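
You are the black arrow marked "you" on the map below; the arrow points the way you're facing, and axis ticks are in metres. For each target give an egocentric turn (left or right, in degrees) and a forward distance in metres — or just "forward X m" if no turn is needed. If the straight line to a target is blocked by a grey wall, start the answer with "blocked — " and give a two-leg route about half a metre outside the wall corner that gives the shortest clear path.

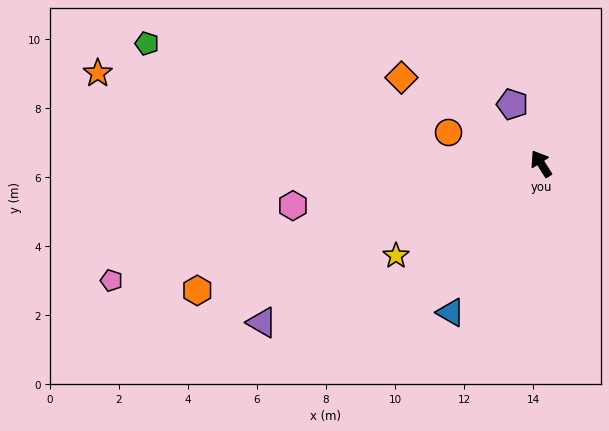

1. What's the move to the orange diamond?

turn left 26°, forward 4.8 m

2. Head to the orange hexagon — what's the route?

turn left 78°, forward 10.6 m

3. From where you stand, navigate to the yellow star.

turn left 90°, forward 5.0 m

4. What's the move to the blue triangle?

turn left 116°, forward 5.0 m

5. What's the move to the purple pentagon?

turn right 7°, forward 1.9 m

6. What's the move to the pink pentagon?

turn left 73°, forward 12.9 m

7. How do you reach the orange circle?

turn left 39°, forward 2.8 m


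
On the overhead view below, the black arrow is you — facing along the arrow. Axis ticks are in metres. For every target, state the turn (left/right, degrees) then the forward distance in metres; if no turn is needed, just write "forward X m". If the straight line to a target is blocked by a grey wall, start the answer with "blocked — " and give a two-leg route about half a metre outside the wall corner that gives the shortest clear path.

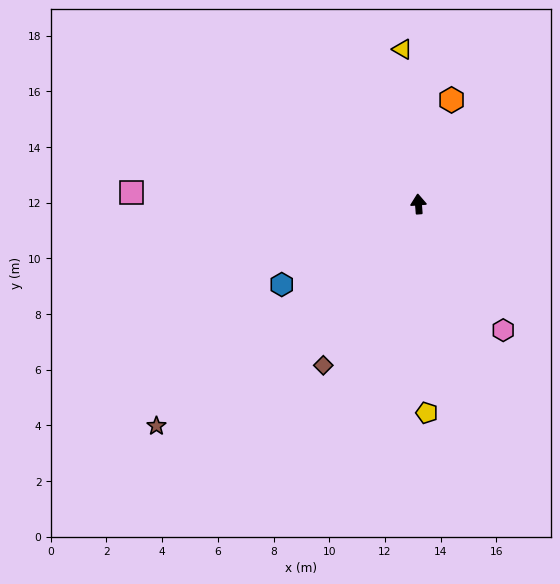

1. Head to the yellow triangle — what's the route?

forward 5.6 m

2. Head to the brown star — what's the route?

turn left 126°, forward 12.3 m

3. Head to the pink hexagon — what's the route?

turn right 151°, forward 5.5 m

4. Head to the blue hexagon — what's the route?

turn left 116°, forward 5.7 m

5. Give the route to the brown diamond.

turn left 145°, forward 6.7 m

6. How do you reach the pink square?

turn left 83°, forward 10.3 m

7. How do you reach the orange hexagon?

turn right 22°, forward 3.9 m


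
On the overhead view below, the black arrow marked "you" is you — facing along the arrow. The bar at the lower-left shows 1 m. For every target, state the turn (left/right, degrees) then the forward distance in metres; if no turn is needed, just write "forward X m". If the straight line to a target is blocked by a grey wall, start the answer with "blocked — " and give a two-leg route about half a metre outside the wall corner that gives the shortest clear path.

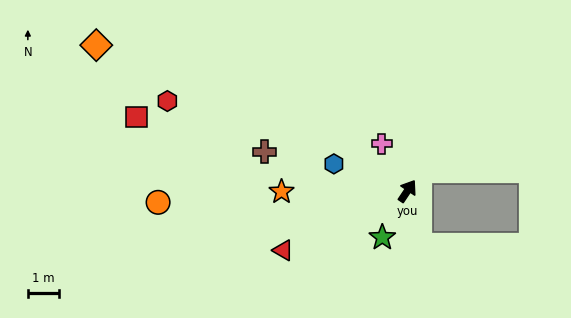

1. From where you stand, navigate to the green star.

turn right 175°, forward 1.7 m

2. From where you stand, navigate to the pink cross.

turn left 62°, forward 1.7 m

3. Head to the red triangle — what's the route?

turn left 149°, forward 4.5 m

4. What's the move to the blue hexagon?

turn left 104°, forward 2.5 m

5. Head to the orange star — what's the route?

turn left 124°, forward 4.1 m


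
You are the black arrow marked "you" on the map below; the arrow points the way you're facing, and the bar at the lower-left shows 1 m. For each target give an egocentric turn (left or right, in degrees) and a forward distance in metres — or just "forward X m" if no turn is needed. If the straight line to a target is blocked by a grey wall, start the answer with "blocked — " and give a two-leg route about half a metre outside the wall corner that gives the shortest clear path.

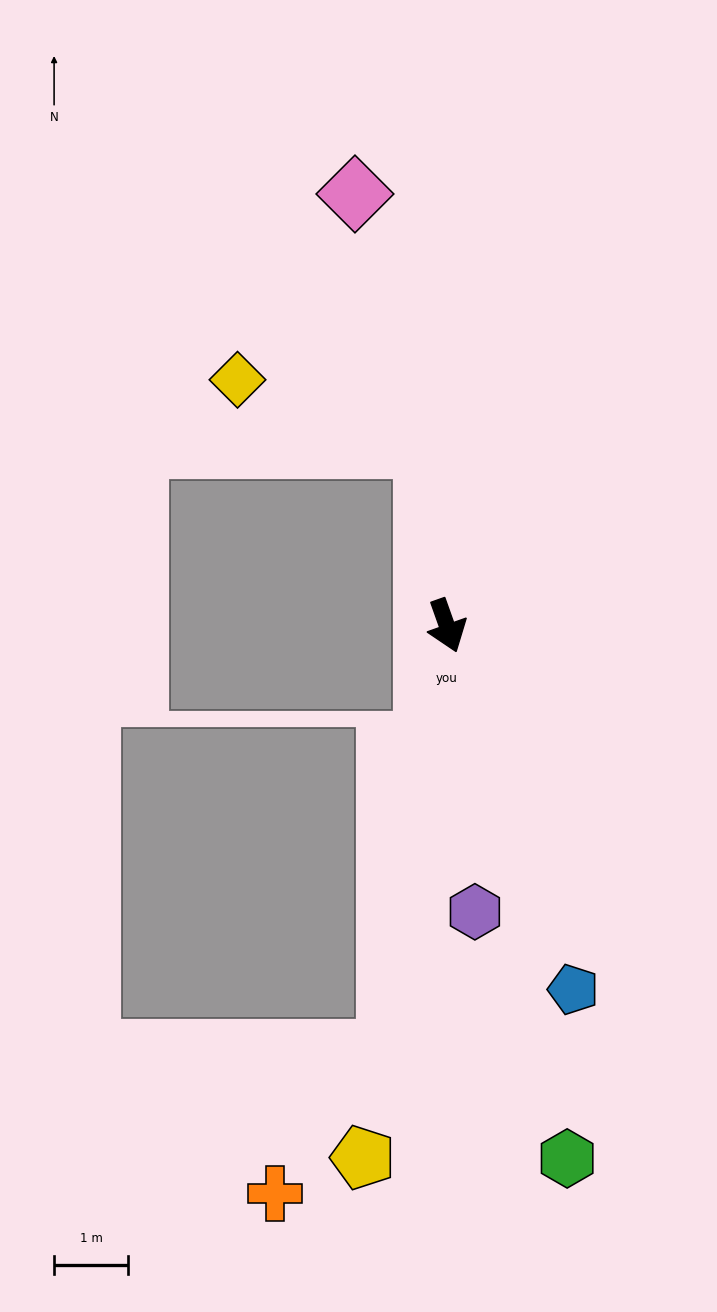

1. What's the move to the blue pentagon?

forward 5.2 m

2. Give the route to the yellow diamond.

blocked — turn left 167°, forward 2.4 m, then turn left 64°, forward 2.7 m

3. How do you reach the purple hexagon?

turn right 14°, forward 3.9 m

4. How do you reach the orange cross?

blocked — turn right 27°, forward 5.8 m, then turn right 31°, forward 2.4 m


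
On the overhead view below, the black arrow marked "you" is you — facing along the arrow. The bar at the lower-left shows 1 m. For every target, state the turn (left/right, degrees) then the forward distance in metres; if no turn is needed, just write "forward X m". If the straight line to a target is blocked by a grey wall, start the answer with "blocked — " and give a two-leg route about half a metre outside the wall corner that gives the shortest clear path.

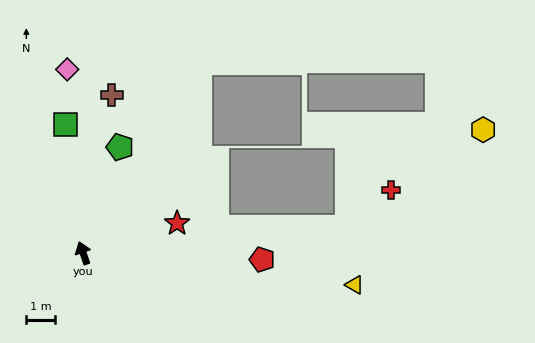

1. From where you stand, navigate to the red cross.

blocked — turn right 104°, forward 9.2 m, then turn left 35°, forward 2.0 m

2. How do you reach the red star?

turn right 92°, forward 3.4 m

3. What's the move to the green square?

turn right 11°, forward 4.5 m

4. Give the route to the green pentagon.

turn right 38°, forward 3.9 m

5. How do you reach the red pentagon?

turn right 111°, forward 6.2 m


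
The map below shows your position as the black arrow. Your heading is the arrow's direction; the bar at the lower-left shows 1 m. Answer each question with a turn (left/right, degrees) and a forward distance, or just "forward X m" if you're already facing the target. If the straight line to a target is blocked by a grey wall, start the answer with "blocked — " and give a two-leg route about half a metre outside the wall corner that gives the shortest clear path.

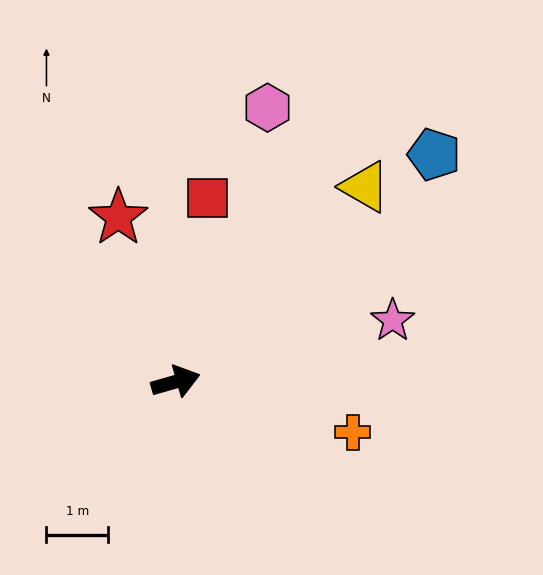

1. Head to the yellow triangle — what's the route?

turn left 30°, forward 4.4 m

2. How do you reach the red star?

turn left 93°, forward 2.8 m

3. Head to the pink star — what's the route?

forward 3.7 m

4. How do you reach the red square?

turn left 64°, forward 3.0 m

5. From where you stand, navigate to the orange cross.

turn right 32°, forward 3.0 m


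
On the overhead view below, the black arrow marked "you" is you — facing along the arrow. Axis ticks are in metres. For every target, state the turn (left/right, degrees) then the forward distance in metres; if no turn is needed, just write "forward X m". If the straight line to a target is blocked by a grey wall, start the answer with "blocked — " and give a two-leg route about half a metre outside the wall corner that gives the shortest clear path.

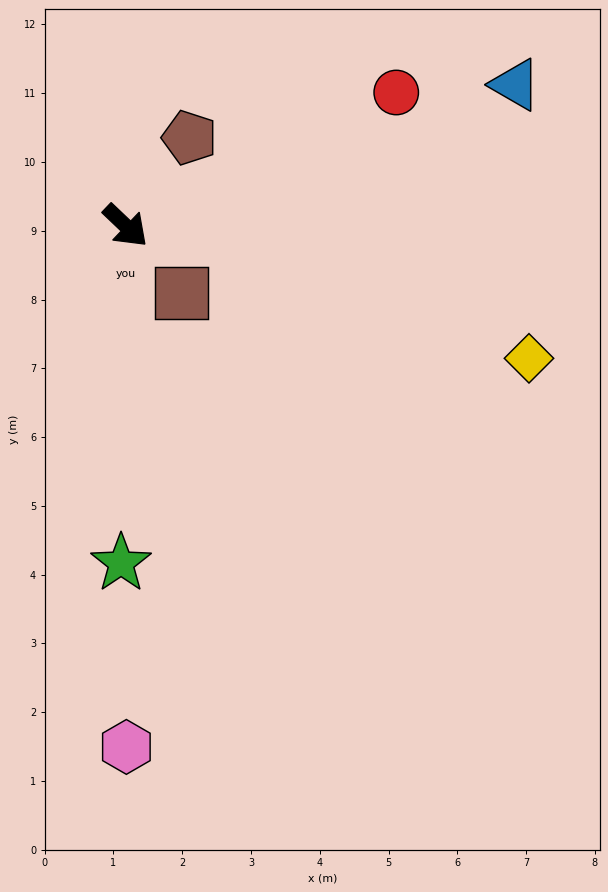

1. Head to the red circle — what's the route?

turn left 70°, forward 4.4 m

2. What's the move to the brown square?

turn right 7°, forward 1.3 m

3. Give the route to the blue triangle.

turn left 63°, forward 6.0 m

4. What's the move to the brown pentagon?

turn left 98°, forward 1.6 m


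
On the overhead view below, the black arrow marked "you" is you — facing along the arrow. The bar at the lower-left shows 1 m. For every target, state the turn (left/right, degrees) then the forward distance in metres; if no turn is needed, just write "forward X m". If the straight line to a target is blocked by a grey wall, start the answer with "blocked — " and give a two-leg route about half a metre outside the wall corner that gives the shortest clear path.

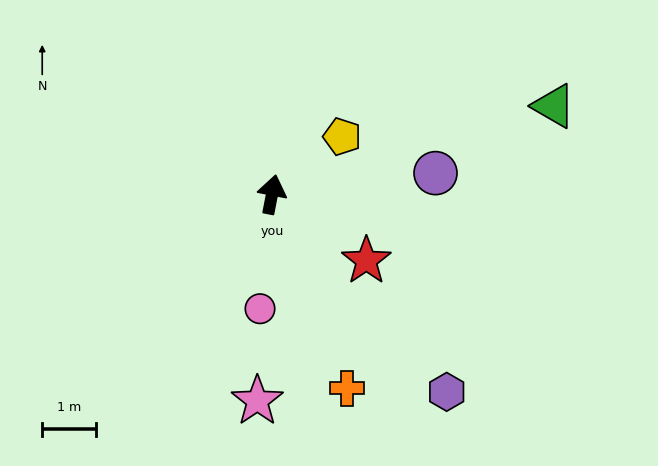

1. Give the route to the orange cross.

turn right 148°, forward 3.9 m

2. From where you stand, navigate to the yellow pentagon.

turn right 40°, forward 1.7 m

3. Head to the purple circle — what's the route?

turn right 72°, forward 3.1 m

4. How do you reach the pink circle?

turn right 175°, forward 2.1 m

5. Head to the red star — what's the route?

turn right 114°, forward 2.2 m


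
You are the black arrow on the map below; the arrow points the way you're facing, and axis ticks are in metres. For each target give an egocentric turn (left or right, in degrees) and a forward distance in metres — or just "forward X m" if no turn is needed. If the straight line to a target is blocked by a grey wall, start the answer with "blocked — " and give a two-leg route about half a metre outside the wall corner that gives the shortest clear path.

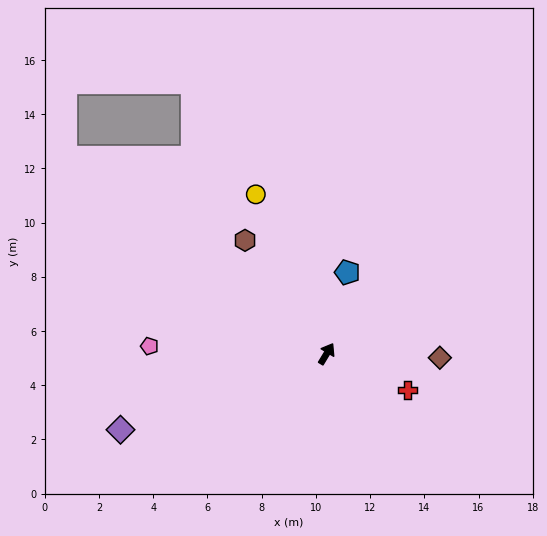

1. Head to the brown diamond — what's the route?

turn right 61°, forward 4.2 m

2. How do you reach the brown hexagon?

turn left 67°, forward 5.2 m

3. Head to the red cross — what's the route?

turn right 83°, forward 3.3 m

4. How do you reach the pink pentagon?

turn left 119°, forward 6.5 m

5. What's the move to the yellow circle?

turn left 55°, forward 6.4 m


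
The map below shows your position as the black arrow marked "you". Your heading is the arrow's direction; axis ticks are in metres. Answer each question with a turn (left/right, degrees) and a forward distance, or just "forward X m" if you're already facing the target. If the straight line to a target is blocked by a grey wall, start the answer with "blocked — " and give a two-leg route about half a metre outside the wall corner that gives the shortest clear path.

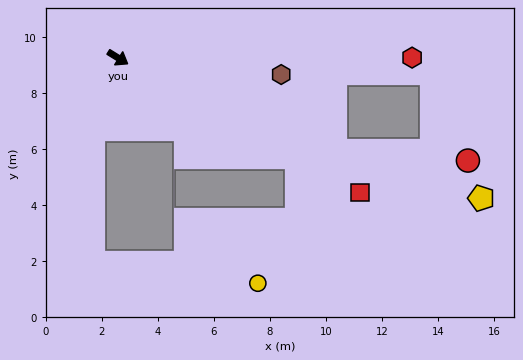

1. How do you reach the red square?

turn left 3°, forward 9.9 m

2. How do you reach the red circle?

blocked — turn left 9°, forward 8.4 m, then turn left 18°, forward 4.7 m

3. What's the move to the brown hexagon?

turn left 26°, forward 5.9 m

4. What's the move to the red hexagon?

turn left 32°, forward 10.5 m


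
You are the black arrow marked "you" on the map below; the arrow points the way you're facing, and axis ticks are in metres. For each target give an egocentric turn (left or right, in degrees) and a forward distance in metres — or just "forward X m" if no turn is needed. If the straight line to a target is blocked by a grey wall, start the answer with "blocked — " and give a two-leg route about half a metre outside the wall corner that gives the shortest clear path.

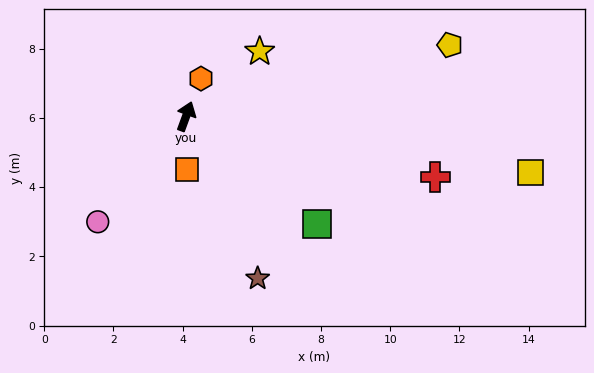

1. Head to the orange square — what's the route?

turn right 159°, forward 1.5 m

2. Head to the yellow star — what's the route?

turn right 29°, forward 2.8 m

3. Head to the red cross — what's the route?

turn right 84°, forward 7.4 m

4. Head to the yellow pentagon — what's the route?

turn right 55°, forward 7.9 m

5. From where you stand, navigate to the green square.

turn right 109°, forward 4.9 m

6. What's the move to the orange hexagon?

forward 1.2 m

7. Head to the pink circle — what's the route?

turn left 160°, forward 4.0 m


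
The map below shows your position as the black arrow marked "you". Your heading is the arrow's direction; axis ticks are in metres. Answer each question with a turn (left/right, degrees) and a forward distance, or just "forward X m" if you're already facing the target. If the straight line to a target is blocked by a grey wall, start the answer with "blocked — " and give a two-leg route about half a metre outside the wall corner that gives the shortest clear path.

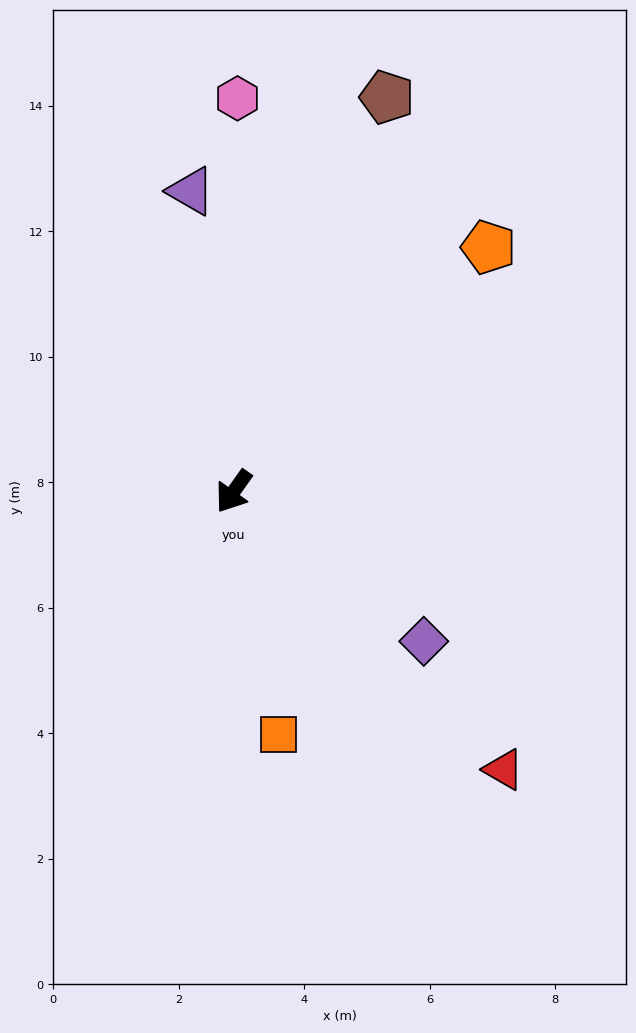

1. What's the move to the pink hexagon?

turn right 145°, forward 6.3 m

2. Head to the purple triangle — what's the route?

turn right 137°, forward 4.8 m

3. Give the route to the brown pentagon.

turn right 166°, forward 6.7 m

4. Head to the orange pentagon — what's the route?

turn left 169°, forward 5.6 m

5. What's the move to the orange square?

turn left 46°, forward 3.9 m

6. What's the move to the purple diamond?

turn left 87°, forward 3.9 m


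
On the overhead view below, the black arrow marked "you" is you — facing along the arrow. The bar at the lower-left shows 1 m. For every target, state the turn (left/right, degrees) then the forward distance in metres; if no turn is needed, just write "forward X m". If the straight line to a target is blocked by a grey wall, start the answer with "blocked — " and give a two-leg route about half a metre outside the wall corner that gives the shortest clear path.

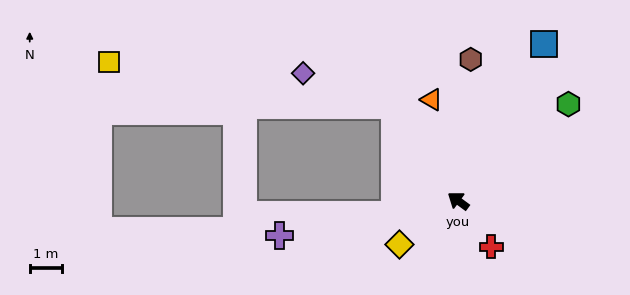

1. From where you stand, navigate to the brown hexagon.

turn right 59°, forward 4.4 m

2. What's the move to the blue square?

turn right 82°, forward 5.6 m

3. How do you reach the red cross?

turn left 162°, forward 1.8 m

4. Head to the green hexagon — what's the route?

turn right 102°, forward 4.6 m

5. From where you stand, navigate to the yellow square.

blocked — turn right 20°, forward 3.6 m, then turn left 48°, forward 9.0 m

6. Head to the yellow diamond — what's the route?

turn left 73°, forward 2.3 m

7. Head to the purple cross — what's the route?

turn left 47°, forward 5.7 m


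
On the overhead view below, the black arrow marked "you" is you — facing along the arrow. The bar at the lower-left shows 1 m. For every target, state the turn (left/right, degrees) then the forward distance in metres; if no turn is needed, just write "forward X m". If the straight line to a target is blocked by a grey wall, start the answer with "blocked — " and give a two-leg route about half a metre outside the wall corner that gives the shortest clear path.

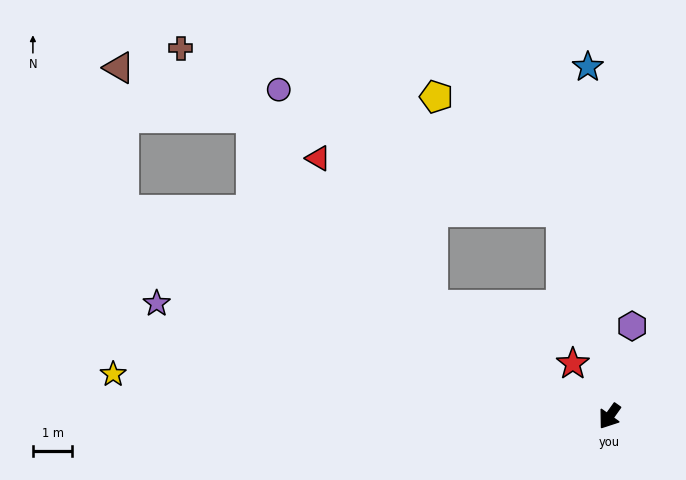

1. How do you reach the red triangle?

blocked — turn right 86°, forward 5.3 m, then turn right 21°, forward 4.7 m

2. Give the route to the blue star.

turn right 141°, forward 8.9 m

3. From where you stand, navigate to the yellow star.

turn right 59°, forward 12.6 m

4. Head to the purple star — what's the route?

turn right 68°, forward 11.8 m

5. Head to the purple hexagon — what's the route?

turn right 159°, forward 2.4 m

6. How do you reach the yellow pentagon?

blocked — turn right 132°, forward 5.4 m, then turn left 36°, forward 4.3 m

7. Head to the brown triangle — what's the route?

blocked — turn right 77°, forward 13.4 m, then turn right 66°, forward 3.6 m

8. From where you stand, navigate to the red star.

turn right 110°, forward 1.6 m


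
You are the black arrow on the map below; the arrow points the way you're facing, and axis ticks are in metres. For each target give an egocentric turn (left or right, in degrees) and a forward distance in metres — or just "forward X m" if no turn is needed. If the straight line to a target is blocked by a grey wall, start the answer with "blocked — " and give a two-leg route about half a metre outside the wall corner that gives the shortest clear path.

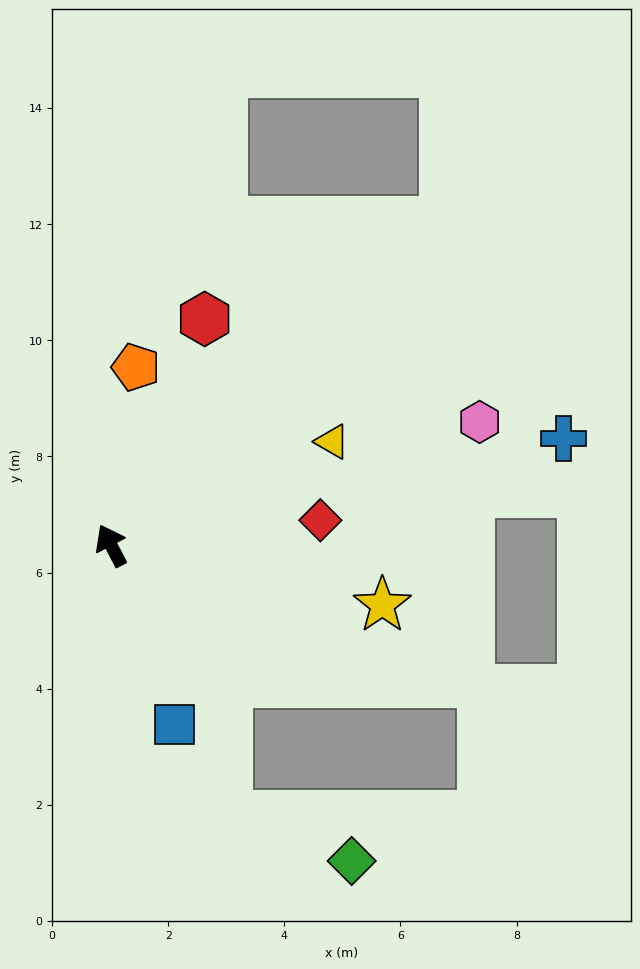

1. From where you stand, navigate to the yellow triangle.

turn right 92°, forward 4.2 m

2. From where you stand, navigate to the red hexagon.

turn right 50°, forward 4.2 m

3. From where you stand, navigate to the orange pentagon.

turn right 35°, forward 3.1 m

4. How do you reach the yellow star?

turn right 130°, forward 4.8 m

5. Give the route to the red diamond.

turn right 111°, forward 3.6 m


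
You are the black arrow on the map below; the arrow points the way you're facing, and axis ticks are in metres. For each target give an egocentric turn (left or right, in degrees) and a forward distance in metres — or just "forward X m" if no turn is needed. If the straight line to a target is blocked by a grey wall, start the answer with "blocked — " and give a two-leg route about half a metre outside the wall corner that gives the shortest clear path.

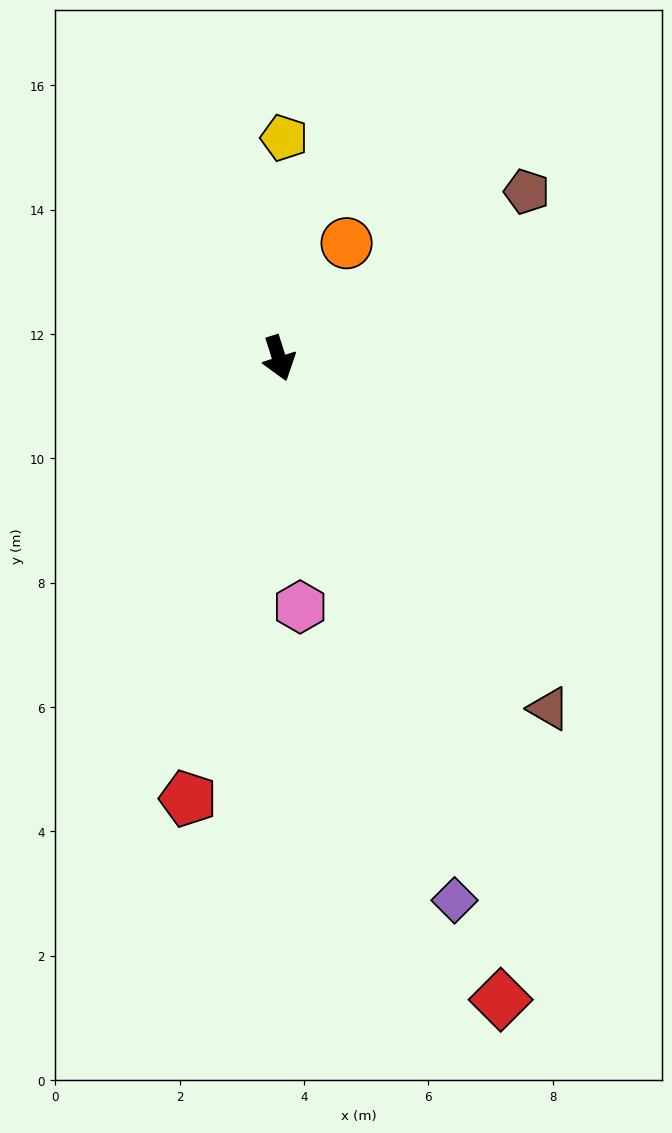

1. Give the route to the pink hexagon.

turn right 13°, forward 4.0 m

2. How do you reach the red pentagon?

turn right 29°, forward 7.2 m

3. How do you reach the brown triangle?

turn left 20°, forward 7.1 m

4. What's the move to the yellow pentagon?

turn left 161°, forward 3.5 m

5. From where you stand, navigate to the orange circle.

turn left 132°, forward 2.1 m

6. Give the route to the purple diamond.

forward 9.2 m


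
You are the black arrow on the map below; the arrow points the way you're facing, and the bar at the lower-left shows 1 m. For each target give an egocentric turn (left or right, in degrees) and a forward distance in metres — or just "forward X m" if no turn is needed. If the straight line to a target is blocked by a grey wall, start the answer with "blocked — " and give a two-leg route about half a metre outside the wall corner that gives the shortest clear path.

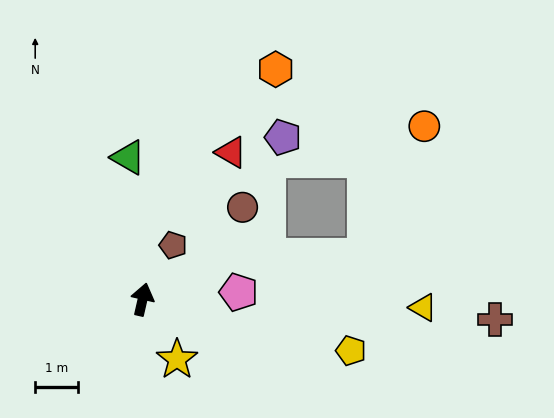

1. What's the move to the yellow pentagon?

turn right 91°, forward 5.0 m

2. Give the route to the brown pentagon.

turn right 16°, forward 1.5 m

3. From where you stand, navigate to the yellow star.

turn right 137°, forward 1.6 m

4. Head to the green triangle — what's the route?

turn left 19°, forward 3.3 m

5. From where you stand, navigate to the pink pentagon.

turn right 73°, forward 2.3 m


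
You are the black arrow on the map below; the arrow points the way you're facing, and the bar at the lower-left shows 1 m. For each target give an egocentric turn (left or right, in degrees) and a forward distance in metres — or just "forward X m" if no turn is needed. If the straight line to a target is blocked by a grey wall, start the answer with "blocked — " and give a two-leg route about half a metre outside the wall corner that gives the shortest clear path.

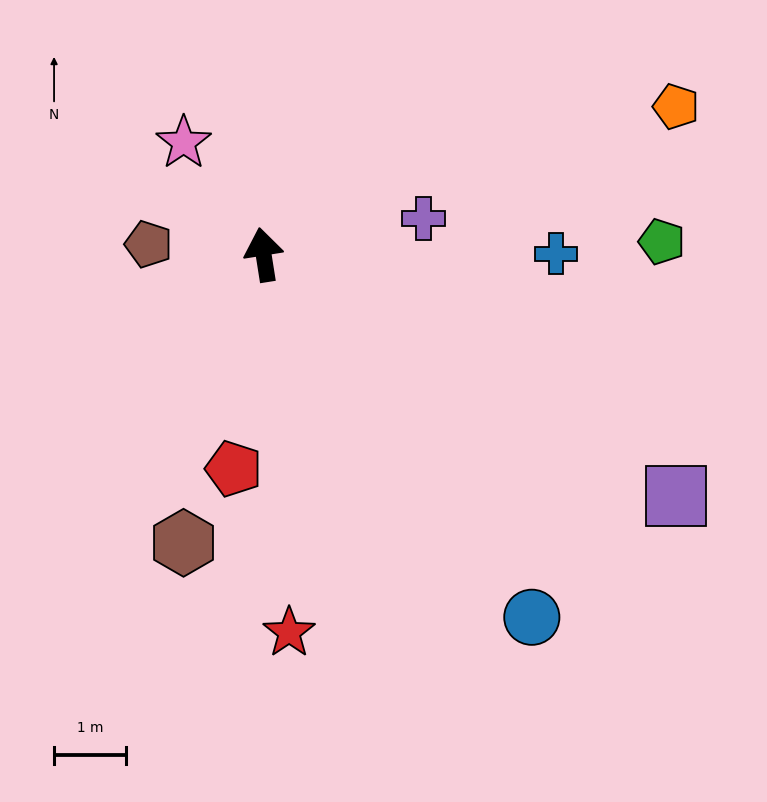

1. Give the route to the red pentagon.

turn left 163°, forward 3.0 m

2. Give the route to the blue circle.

turn right 152°, forward 6.3 m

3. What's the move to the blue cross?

turn right 99°, forward 4.1 m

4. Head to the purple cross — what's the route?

turn right 86°, forward 2.3 m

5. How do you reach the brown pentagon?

turn left 76°, forward 1.6 m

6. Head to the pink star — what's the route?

turn left 27°, forward 1.9 m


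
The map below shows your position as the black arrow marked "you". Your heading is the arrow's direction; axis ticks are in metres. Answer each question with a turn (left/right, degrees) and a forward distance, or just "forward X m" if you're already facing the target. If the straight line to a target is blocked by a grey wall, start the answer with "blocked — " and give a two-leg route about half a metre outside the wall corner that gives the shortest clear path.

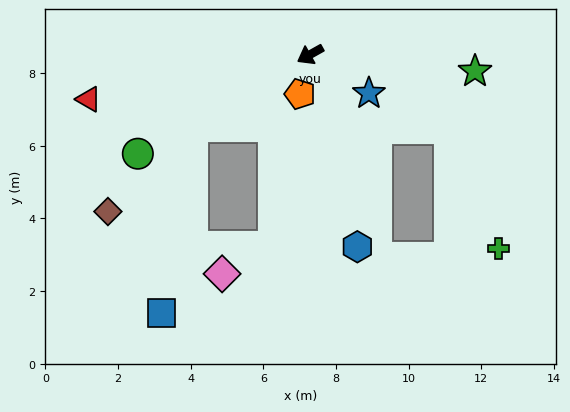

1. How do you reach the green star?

turn left 145°, forward 4.6 m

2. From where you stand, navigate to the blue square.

blocked — turn left 2°, forward 3.8 m, then turn left 49°, forward 5.2 m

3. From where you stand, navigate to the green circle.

forward 5.5 m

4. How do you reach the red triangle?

turn right 18°, forward 6.2 m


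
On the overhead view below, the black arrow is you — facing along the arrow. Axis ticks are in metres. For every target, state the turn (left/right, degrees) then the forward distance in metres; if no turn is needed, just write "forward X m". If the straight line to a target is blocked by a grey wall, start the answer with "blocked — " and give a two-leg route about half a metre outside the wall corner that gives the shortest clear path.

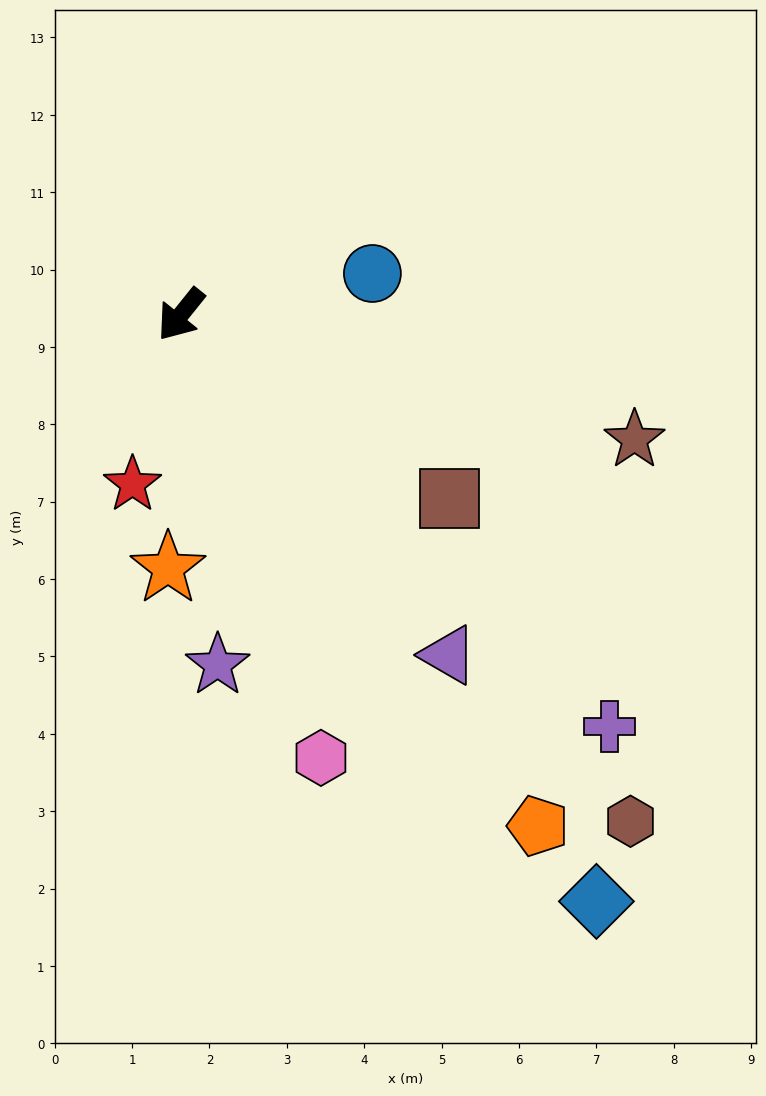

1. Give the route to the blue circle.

turn left 141°, forward 2.5 m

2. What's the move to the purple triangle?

turn left 77°, forward 5.6 m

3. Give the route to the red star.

turn left 23°, forward 2.3 m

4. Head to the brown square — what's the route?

turn left 94°, forward 4.2 m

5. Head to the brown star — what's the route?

turn left 113°, forward 6.1 m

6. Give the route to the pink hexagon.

turn left 56°, forward 6.0 m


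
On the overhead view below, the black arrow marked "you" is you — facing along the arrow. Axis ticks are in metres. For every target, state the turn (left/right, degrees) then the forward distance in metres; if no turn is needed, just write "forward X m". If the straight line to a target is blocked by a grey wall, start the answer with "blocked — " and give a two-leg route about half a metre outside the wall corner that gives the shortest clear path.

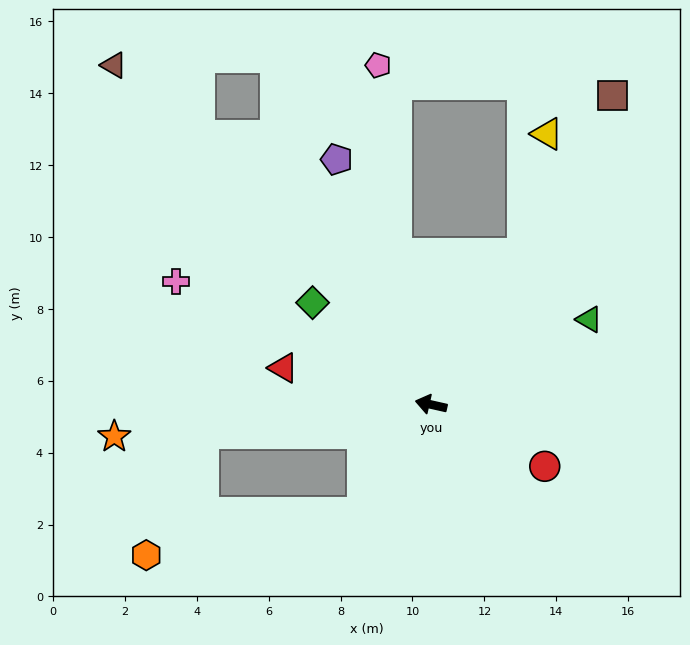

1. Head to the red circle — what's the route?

turn left 164°, forward 3.6 m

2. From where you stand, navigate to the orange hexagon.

blocked — turn left 70°, forward 3.5 m, then turn right 46°, forward 6.1 m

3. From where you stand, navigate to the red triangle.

forward 4.2 m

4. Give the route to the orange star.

turn left 18°, forward 8.9 m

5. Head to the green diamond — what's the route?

turn right 28°, forward 4.3 m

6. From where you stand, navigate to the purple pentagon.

turn right 56°, forward 7.3 m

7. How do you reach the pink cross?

turn right 13°, forward 7.9 m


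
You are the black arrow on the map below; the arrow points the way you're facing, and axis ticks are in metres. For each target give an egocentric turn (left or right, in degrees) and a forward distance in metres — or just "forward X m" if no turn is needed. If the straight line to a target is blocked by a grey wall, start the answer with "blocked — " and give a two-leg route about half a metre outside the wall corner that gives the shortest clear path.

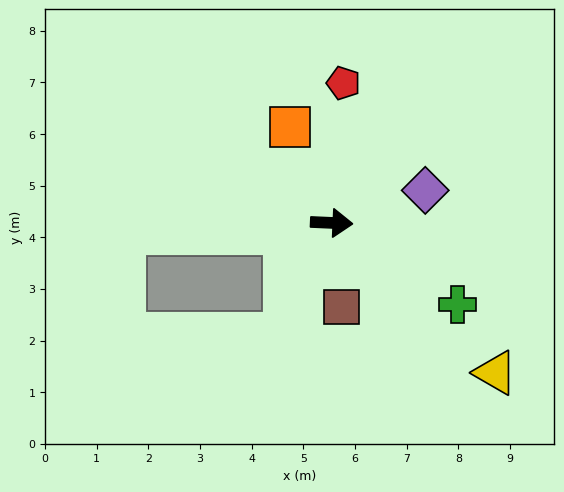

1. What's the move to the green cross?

turn right 30°, forward 2.9 m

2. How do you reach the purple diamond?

turn left 22°, forward 1.9 m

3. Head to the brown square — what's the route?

turn right 81°, forward 1.6 m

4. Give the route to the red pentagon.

turn left 88°, forward 2.7 m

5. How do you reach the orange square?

turn left 116°, forward 2.0 m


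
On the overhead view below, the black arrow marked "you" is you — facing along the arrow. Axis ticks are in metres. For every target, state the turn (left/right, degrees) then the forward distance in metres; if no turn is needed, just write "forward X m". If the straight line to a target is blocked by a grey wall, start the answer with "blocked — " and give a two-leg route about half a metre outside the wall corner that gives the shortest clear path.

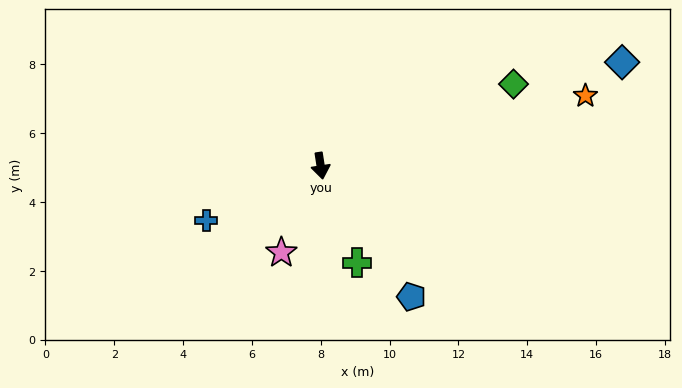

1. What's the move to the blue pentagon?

turn left 26°, forward 4.6 m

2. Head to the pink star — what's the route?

turn right 33°, forward 2.8 m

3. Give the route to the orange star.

turn left 96°, forward 8.0 m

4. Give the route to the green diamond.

turn left 104°, forward 6.1 m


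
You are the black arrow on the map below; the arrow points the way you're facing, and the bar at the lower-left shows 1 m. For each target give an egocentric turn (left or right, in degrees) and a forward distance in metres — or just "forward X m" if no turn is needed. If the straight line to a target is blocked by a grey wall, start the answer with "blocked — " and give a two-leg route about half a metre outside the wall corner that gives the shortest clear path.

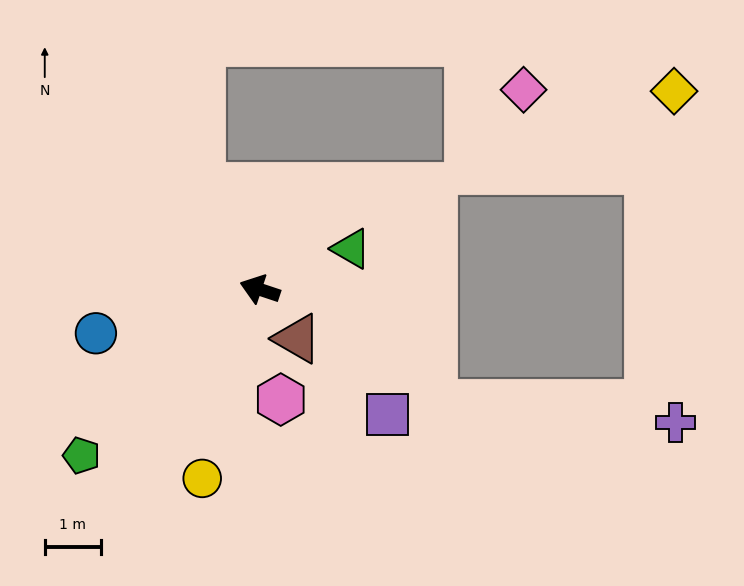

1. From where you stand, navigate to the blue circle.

turn left 33°, forward 3.0 m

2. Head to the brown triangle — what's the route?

turn left 146°, forward 1.1 m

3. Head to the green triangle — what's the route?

turn right 138°, forward 1.8 m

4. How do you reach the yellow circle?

turn left 91°, forward 3.5 m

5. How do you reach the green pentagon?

turn left 61°, forward 4.4 m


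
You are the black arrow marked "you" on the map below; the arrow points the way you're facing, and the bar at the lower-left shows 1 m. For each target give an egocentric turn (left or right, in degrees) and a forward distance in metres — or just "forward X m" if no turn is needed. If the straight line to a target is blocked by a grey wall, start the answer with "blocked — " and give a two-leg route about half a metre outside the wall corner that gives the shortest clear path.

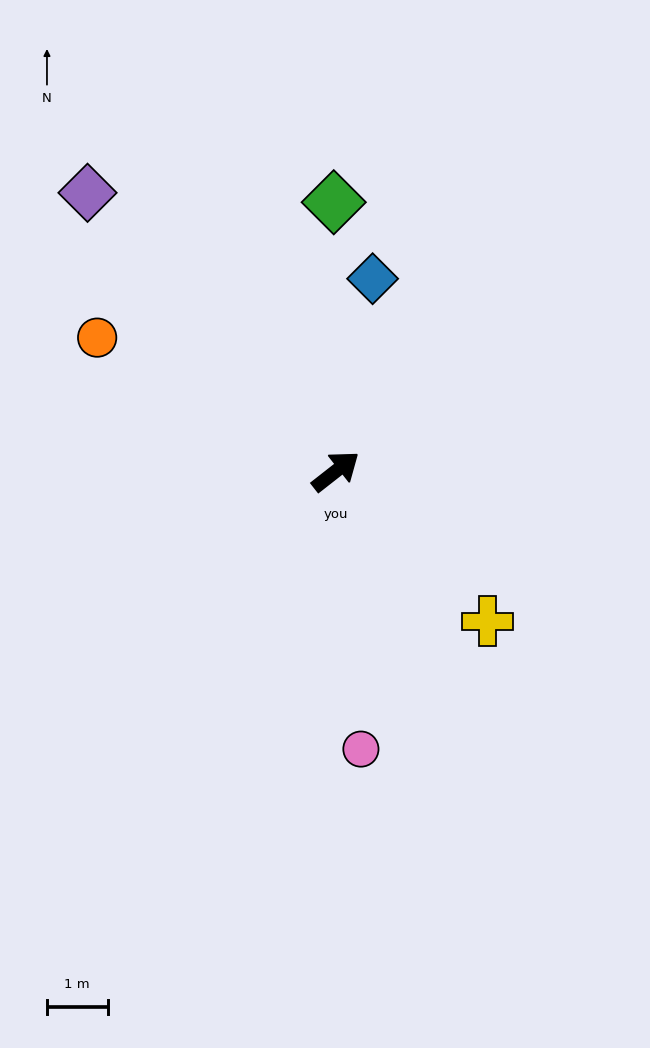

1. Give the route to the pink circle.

turn right 123°, forward 4.6 m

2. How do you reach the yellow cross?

turn right 83°, forward 3.5 m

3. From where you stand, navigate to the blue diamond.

turn left 41°, forward 3.2 m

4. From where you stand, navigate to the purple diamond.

turn left 94°, forward 6.2 m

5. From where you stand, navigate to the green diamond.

turn left 52°, forward 4.4 m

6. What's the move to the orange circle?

turn left 113°, forward 4.5 m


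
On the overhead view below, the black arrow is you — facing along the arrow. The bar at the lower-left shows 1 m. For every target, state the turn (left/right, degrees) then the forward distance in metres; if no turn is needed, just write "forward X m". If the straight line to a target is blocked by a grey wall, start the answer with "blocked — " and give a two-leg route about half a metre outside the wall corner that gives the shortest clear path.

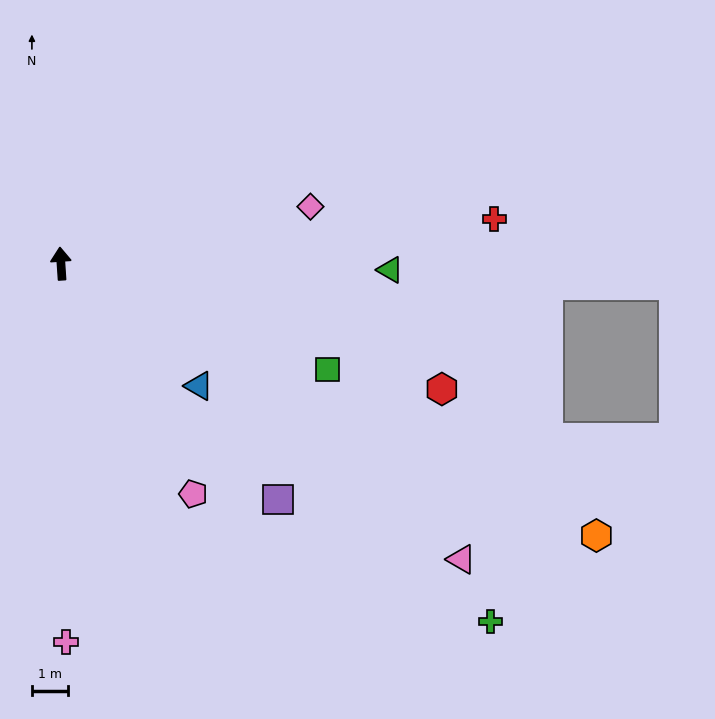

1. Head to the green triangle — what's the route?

turn right 95°, forward 9.0 m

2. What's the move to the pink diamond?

turn right 81°, forward 7.0 m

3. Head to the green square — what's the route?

turn right 116°, forward 7.8 m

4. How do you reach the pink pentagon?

turn right 154°, forward 7.3 m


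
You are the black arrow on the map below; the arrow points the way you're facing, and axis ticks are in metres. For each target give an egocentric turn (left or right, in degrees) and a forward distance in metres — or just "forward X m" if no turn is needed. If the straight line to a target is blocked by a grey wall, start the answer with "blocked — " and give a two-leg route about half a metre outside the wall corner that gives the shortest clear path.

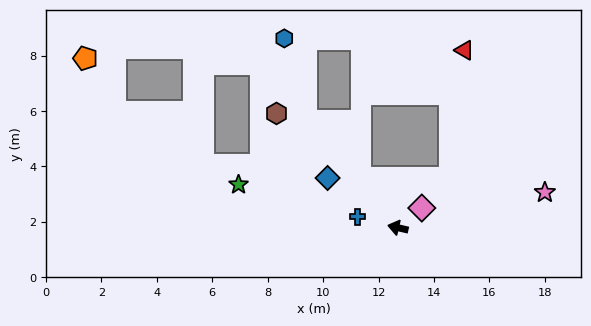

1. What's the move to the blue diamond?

turn right 22°, forward 3.1 m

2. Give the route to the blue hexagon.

blocked — turn right 36°, forward 5.1 m, then turn right 27°, forward 3.1 m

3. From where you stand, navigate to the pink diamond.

turn right 127°, forward 1.1 m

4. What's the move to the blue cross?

turn right 2°, forward 1.5 m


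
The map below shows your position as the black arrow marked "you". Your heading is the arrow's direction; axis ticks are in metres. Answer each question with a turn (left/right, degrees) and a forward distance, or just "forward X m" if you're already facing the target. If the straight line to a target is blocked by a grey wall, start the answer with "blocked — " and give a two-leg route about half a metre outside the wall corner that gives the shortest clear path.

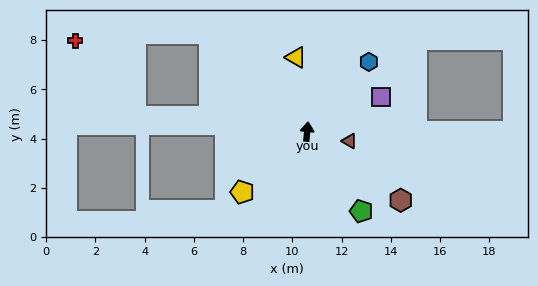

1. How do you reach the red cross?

blocked — turn left 90°, forward 7.0 m, then turn right 46°, forward 3.9 m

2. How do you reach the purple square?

turn right 60°, forward 3.3 m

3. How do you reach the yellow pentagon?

turn left 138°, forward 3.6 m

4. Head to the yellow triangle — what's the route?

turn left 14°, forward 3.0 m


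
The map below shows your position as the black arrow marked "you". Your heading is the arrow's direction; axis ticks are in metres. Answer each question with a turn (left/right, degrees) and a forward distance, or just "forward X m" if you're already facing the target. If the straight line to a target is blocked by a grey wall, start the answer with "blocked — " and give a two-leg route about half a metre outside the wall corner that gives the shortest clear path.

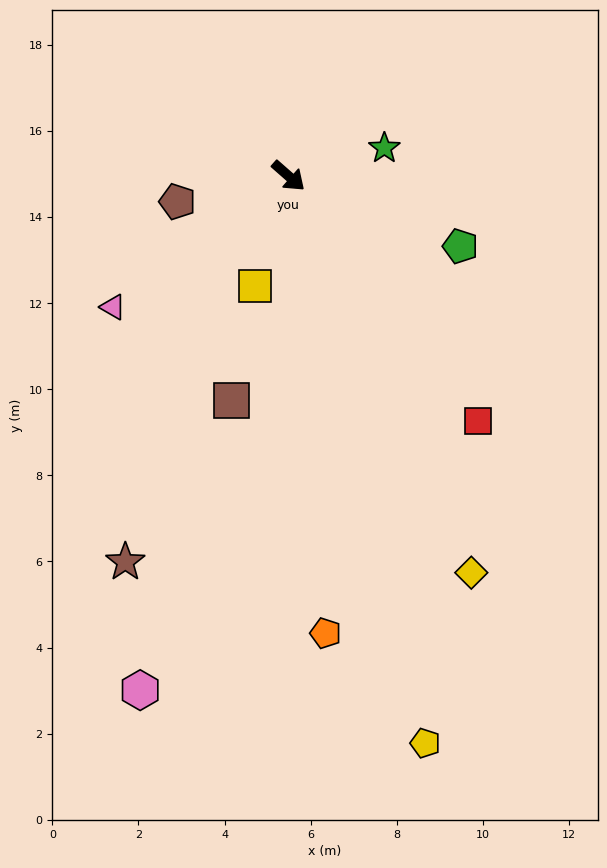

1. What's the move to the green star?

turn left 58°, forward 2.3 m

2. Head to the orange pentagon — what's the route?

turn right 44°, forward 10.7 m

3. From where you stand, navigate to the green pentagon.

turn left 19°, forward 4.3 m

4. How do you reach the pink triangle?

turn right 102°, forward 5.1 m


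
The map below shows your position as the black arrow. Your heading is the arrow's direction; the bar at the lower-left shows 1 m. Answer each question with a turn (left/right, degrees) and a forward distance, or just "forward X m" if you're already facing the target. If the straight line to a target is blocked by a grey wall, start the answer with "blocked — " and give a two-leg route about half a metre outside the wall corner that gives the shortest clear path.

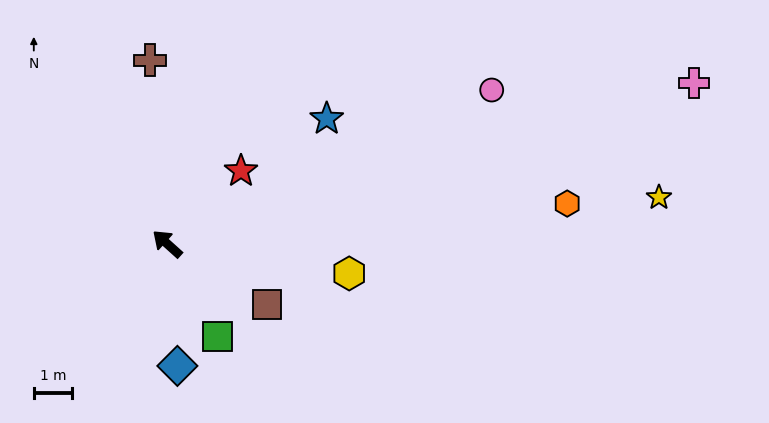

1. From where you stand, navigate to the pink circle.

turn right 113°, forward 9.5 m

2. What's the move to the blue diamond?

turn left 137°, forward 3.2 m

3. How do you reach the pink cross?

turn right 121°, forward 14.5 m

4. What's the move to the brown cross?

turn right 43°, forward 4.9 m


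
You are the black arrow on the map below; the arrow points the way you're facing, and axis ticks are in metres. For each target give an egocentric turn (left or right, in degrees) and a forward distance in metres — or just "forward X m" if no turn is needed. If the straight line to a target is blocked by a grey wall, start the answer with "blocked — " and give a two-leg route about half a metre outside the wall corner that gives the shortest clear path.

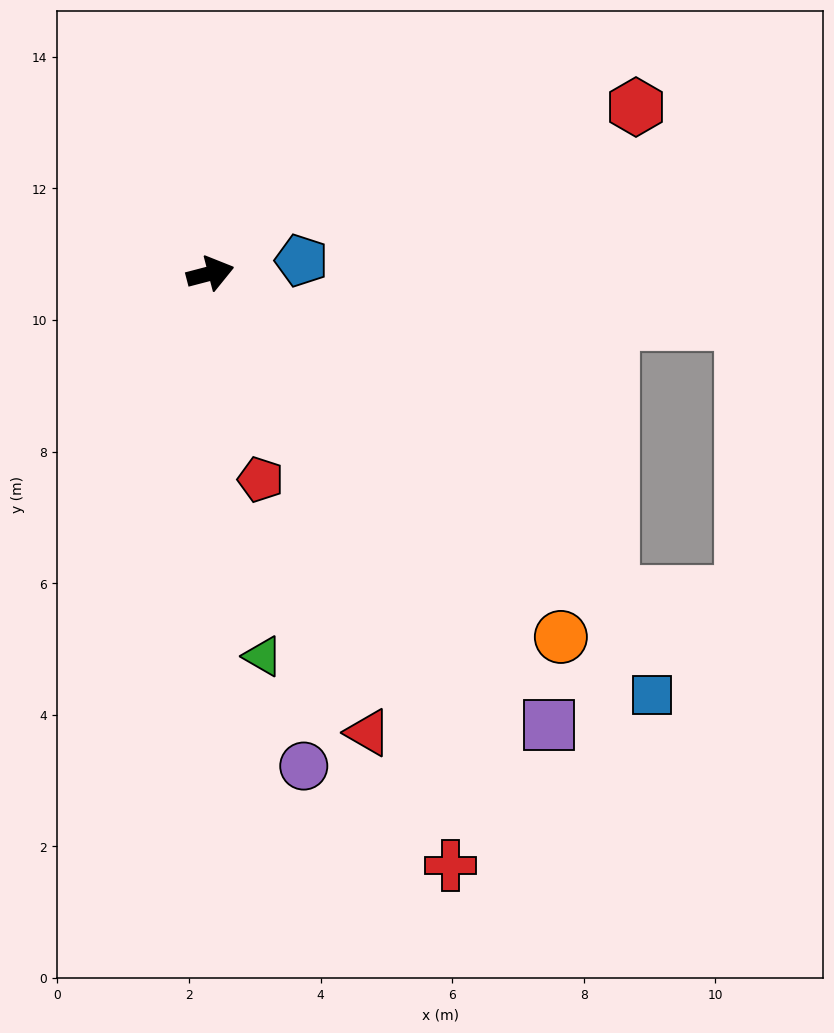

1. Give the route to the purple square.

turn right 68°, forward 8.6 m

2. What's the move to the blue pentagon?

turn right 7°, forward 1.4 m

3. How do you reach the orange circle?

turn right 61°, forward 7.7 m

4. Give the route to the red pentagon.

turn right 91°, forward 3.2 m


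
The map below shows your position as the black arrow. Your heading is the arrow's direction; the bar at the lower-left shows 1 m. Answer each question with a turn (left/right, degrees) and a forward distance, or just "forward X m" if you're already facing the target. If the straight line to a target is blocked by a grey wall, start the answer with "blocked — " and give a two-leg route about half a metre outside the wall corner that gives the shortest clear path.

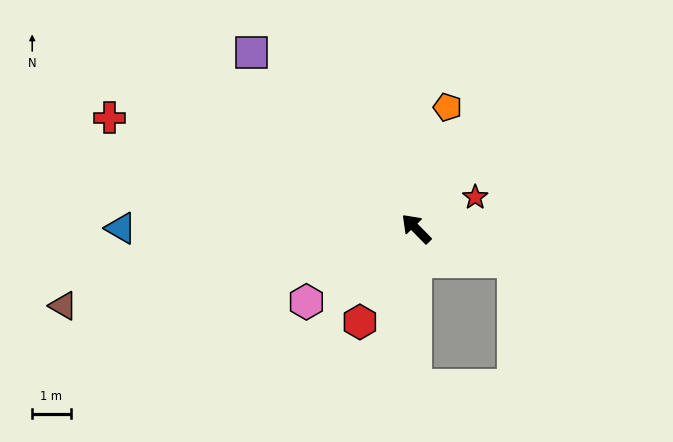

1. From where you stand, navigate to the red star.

turn right 106°, forward 1.7 m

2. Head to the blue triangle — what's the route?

turn left 45°, forward 7.7 m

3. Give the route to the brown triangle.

turn left 58°, forward 9.4 m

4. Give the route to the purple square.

forward 6.3 m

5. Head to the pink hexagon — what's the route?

turn left 79°, forward 3.4 m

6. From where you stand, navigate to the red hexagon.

turn left 104°, forward 2.8 m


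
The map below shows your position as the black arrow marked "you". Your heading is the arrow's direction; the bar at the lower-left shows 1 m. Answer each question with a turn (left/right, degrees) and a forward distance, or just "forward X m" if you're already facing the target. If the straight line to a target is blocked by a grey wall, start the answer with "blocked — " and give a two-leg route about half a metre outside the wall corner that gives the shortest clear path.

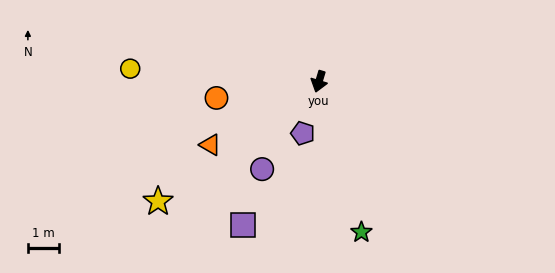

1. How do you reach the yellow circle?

turn right 77°, forward 6.1 m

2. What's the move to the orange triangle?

turn right 43°, forward 4.1 m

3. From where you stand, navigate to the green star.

turn left 33°, forward 5.1 m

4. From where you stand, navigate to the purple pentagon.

forward 1.8 m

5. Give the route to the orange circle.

turn right 64°, forward 3.4 m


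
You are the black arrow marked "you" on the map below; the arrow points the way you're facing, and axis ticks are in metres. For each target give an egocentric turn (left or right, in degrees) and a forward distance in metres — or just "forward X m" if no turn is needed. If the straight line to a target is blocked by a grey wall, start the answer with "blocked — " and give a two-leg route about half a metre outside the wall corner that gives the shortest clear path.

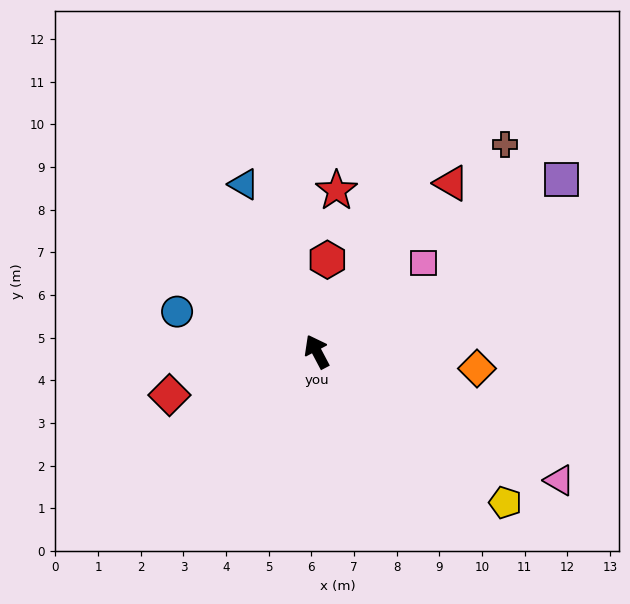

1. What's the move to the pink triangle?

turn right 146°, forward 6.4 m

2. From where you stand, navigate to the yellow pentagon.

turn right 157°, forward 5.7 m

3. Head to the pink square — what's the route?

turn right 78°, forward 3.3 m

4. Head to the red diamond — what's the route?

turn left 79°, forward 3.6 m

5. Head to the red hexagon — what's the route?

turn right 34°, forward 2.2 m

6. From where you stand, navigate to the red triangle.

turn right 66°, forward 5.1 m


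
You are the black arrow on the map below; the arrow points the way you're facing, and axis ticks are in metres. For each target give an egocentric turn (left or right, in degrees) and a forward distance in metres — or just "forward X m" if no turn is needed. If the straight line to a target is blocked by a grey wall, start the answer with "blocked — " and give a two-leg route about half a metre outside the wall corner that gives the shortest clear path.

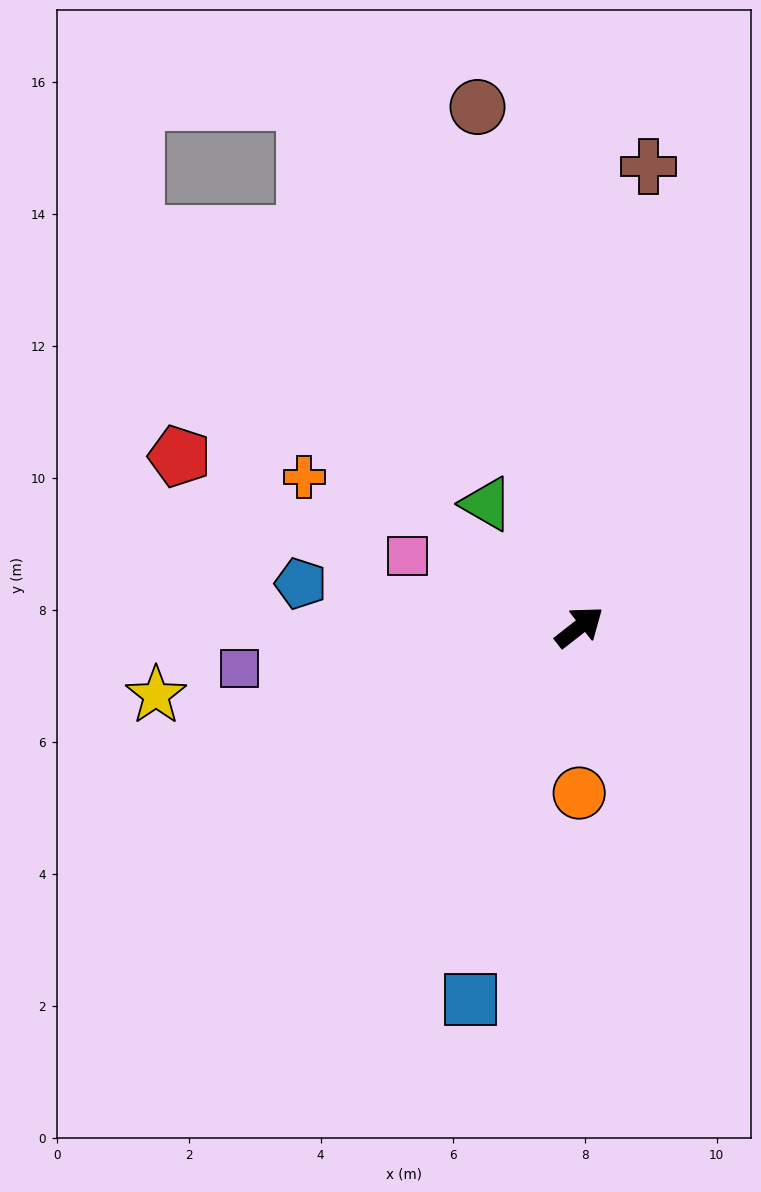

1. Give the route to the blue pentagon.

turn left 133°, forward 4.3 m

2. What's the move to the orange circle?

turn right 128°, forward 2.5 m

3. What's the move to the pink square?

turn left 120°, forward 2.8 m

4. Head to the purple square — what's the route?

turn left 149°, forward 5.2 m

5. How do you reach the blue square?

turn right 144°, forward 5.9 m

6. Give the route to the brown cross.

turn left 43°, forward 7.0 m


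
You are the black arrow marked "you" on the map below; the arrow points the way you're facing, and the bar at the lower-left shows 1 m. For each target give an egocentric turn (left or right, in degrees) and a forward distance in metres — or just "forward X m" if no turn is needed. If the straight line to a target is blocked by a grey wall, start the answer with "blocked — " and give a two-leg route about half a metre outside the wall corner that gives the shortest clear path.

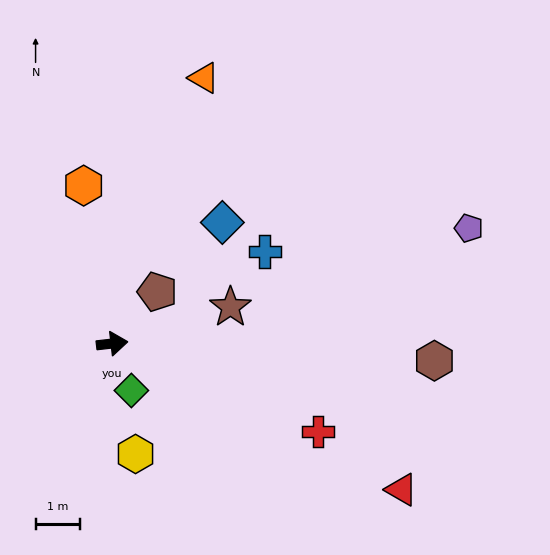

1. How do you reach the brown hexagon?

turn right 10°, forward 7.3 m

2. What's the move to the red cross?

turn right 30°, forward 5.0 m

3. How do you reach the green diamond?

turn right 74°, forward 1.1 m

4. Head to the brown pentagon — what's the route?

turn left 42°, forward 1.5 m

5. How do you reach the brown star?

turn left 11°, forward 2.8 m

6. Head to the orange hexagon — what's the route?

turn left 94°, forward 3.6 m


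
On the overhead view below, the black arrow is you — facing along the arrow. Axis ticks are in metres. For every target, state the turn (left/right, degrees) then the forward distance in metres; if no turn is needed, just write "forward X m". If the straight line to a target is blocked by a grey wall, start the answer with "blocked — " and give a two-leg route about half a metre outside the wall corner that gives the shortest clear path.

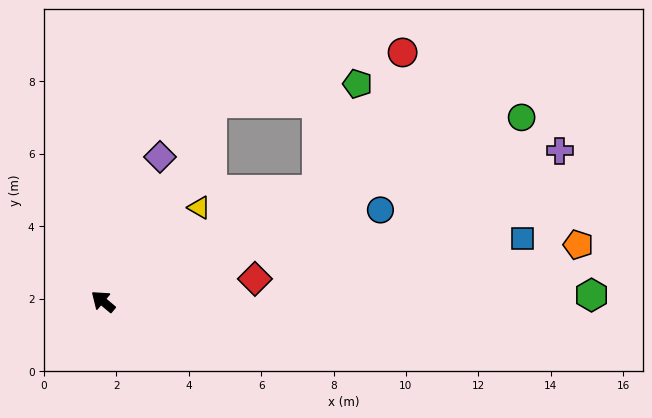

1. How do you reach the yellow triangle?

turn right 96°, forward 3.7 m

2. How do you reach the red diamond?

turn right 132°, forward 4.2 m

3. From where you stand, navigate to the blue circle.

turn right 122°, forward 8.1 m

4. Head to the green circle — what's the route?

turn right 116°, forward 12.6 m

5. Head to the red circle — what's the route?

blocked — turn right 113°, forward 6.7 m, then turn left 31°, forward 4.5 m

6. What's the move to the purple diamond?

turn right 72°, forward 4.3 m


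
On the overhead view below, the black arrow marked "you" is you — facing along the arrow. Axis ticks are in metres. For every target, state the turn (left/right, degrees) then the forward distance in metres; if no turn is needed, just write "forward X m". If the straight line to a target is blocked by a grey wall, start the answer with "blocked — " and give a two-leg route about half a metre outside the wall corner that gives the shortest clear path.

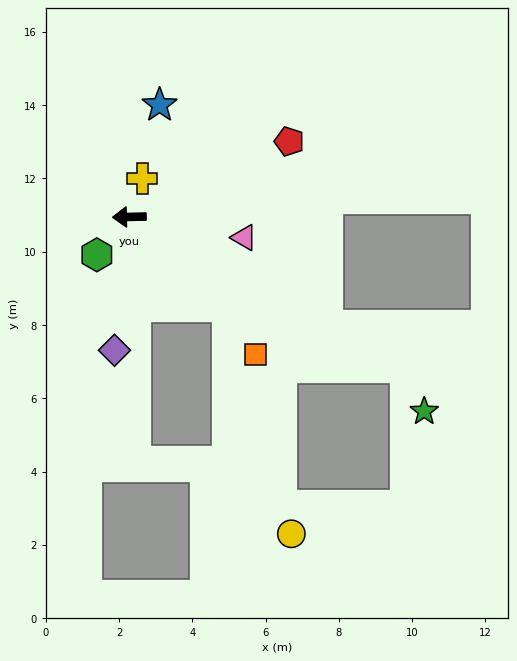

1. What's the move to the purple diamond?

turn left 82°, forward 3.7 m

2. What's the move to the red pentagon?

turn right 156°, forward 4.8 m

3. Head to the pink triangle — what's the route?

turn left 168°, forward 3.2 m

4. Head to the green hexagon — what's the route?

turn left 48°, forward 1.4 m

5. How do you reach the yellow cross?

turn right 110°, forward 1.1 m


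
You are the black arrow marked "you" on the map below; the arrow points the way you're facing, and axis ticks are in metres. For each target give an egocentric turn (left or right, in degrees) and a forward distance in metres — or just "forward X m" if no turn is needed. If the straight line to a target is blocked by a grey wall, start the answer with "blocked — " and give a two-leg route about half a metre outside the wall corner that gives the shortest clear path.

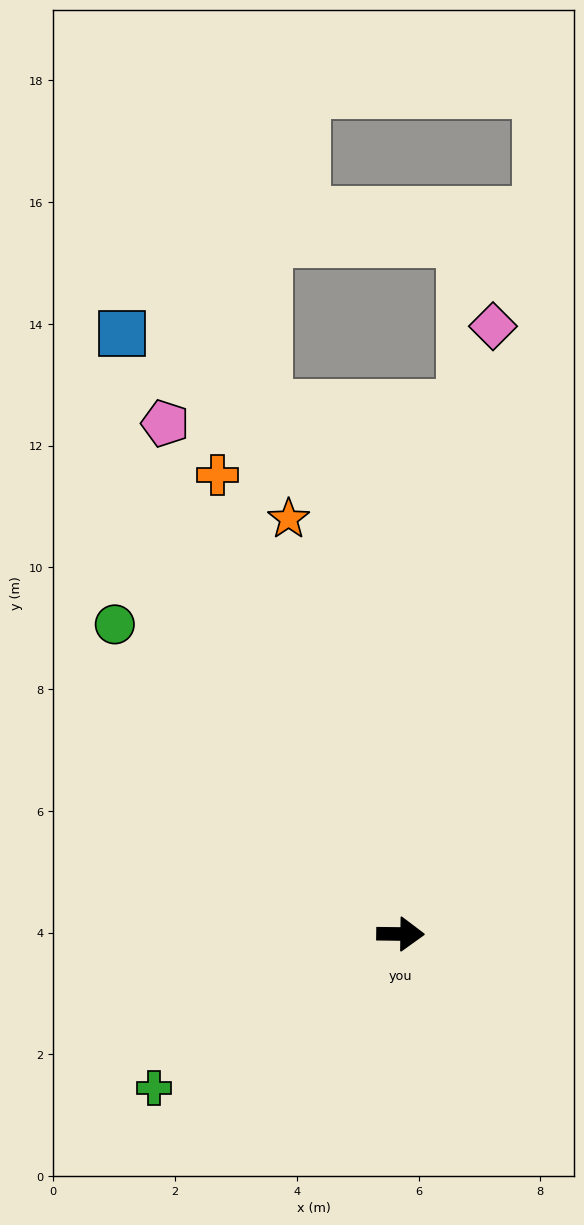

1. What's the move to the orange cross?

turn left 112°, forward 8.1 m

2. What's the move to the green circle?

turn left 133°, forward 6.9 m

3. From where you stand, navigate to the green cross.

turn right 147°, forward 4.8 m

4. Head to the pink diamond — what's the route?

turn left 82°, forward 10.1 m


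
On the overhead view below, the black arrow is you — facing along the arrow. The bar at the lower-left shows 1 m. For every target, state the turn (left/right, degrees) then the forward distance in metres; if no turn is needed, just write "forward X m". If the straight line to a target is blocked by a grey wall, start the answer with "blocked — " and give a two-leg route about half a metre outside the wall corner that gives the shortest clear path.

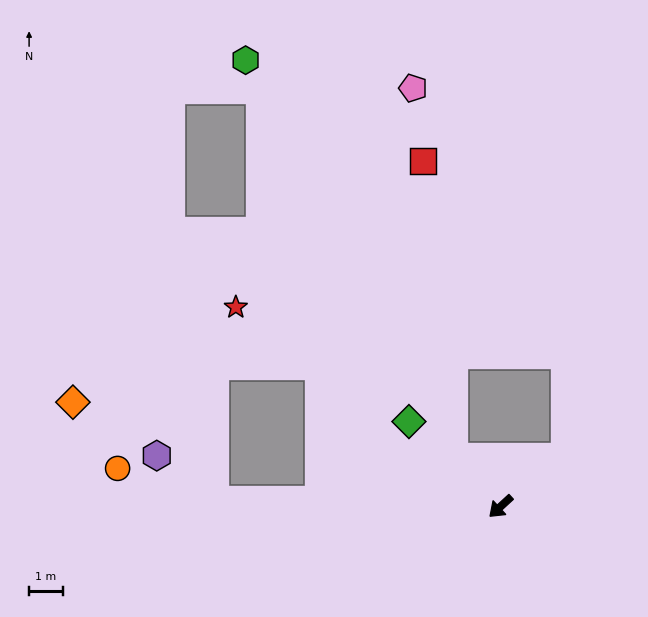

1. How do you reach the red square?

blocked — turn right 89°, forward 2.0 m, then turn right 38°, forward 8.8 m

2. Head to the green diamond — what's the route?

turn right 85°, forward 3.7 m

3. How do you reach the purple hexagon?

blocked — turn right 44°, forward 8.5 m, then turn right 36°, forward 2.2 m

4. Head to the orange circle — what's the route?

blocked — turn right 44°, forward 8.5 m, then turn right 17°, forward 3.0 m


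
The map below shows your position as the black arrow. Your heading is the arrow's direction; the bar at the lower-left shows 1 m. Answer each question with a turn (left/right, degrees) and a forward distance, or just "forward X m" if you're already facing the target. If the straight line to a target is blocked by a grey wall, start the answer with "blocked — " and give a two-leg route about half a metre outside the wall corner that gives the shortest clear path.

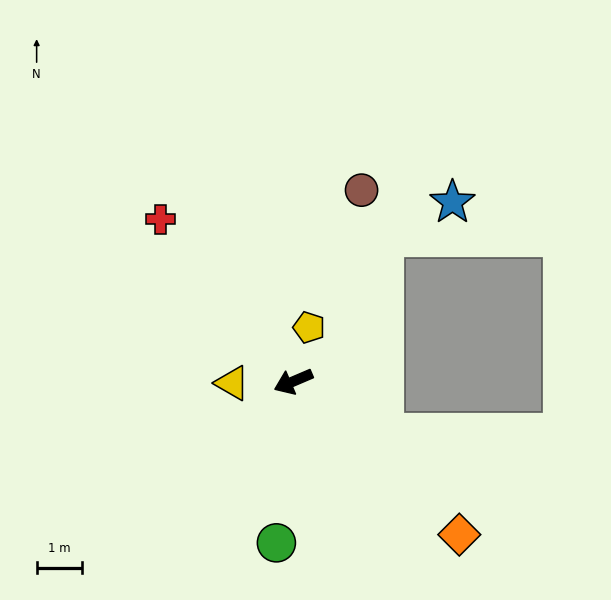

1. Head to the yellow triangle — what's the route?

turn right 22°, forward 1.3 m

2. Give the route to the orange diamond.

turn left 114°, forward 5.0 m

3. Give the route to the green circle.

turn left 61°, forward 3.6 m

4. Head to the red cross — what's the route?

turn right 74°, forward 4.6 m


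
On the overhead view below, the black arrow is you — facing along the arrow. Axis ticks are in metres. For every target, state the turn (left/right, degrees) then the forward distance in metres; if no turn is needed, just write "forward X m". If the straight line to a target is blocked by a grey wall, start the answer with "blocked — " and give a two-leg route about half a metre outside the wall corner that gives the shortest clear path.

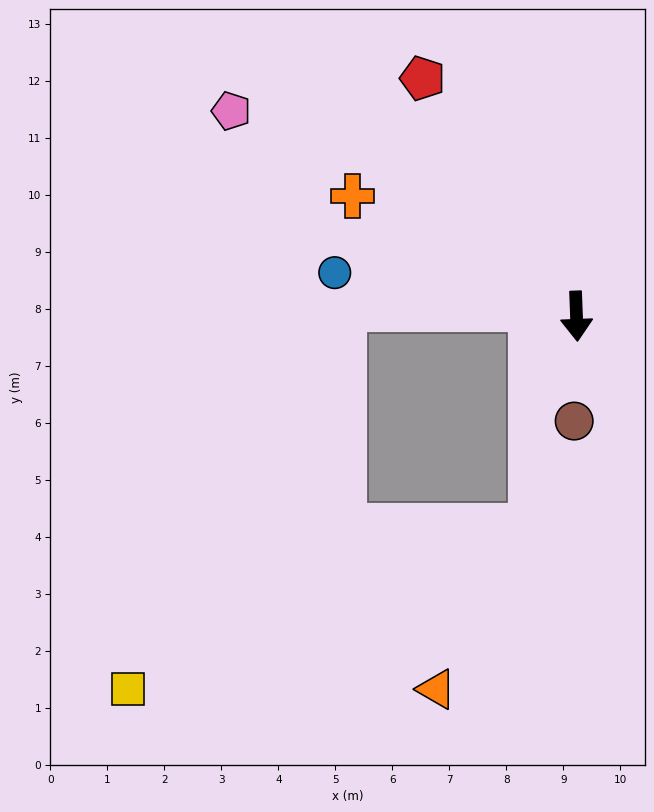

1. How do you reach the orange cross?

turn right 120°, forward 4.5 m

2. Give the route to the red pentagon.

turn right 149°, forward 5.0 m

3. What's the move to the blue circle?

turn right 102°, forward 4.3 m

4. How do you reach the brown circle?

turn right 3°, forward 1.8 m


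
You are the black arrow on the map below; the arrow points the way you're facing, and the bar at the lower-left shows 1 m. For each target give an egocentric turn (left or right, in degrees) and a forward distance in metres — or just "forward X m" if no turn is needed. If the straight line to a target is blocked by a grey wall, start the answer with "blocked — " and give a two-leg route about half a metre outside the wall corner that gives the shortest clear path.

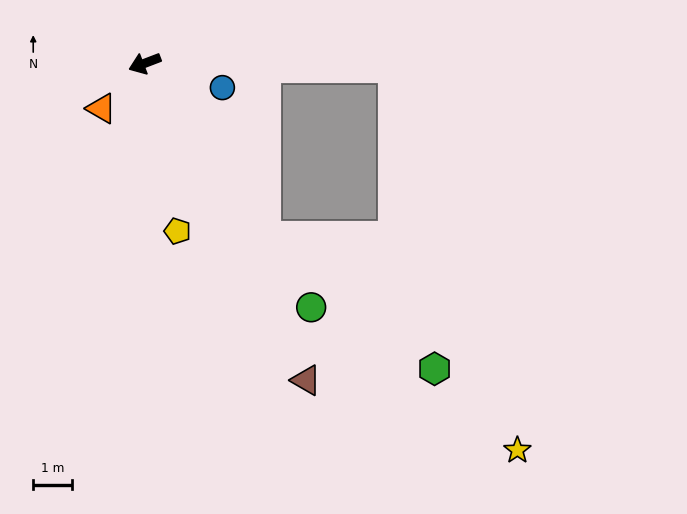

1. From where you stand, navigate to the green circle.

turn left 103°, forward 7.5 m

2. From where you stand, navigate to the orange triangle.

turn left 25°, forward 1.6 m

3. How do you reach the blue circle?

turn left 142°, forward 2.1 m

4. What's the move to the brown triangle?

turn left 96°, forward 9.1 m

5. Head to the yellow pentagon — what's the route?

turn left 80°, forward 4.4 m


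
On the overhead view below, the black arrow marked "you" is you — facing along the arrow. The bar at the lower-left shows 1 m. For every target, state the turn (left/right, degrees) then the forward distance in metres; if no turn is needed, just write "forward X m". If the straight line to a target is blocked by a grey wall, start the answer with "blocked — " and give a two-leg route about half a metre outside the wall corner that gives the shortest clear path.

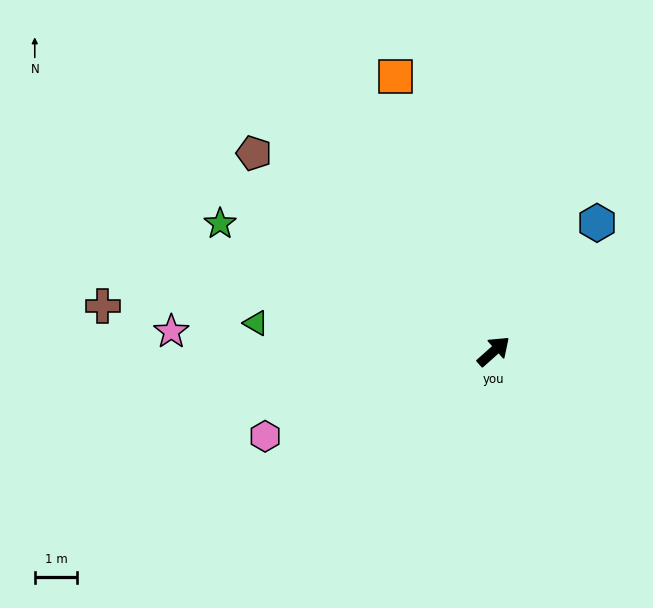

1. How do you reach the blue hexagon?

turn left 10°, forward 3.9 m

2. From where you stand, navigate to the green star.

turn left 113°, forward 7.1 m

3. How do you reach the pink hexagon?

turn left 159°, forward 5.8 m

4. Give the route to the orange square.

turn left 68°, forward 6.9 m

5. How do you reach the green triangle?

turn left 132°, forward 5.7 m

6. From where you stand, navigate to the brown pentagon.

turn left 99°, forward 7.3 m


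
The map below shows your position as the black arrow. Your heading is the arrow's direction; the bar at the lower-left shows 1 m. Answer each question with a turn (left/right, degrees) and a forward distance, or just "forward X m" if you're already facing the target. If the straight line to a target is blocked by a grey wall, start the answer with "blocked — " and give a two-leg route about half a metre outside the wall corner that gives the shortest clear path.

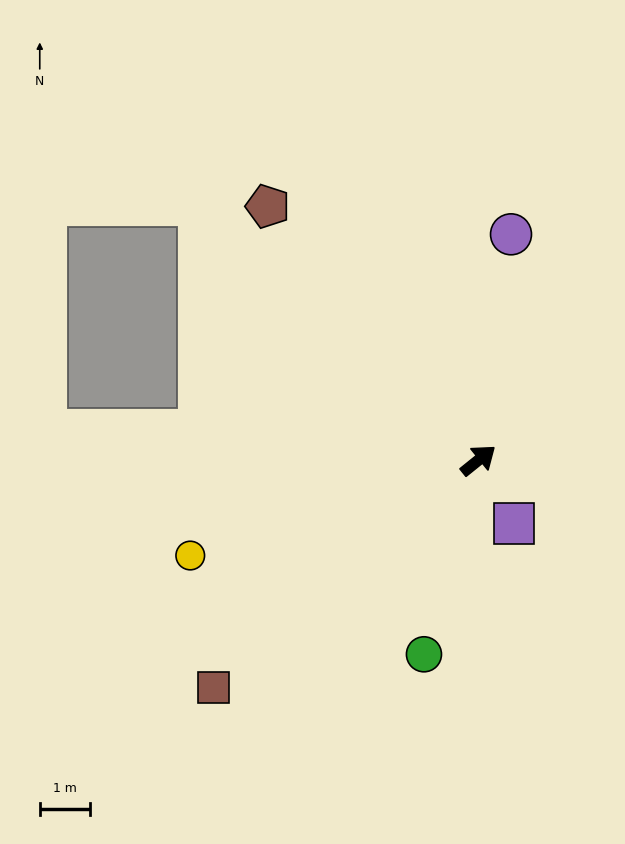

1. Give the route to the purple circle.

turn left 43°, forward 4.6 m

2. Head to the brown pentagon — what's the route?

turn left 91°, forward 6.6 m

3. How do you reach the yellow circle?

turn left 159°, forward 6.1 m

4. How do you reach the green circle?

turn right 145°, forward 4.1 m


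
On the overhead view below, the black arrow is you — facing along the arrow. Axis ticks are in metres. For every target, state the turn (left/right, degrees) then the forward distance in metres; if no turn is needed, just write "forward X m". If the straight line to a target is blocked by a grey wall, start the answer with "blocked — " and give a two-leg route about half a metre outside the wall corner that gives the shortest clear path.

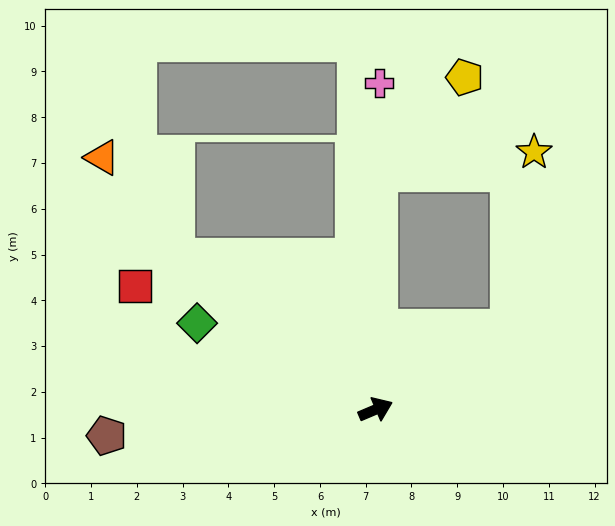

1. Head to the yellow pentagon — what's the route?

blocked — turn left 66°, forward 5.2 m, then turn right 41°, forward 2.8 m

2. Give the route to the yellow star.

blocked — turn left 8°, forward 3.4 m, then turn left 51°, forward 3.9 m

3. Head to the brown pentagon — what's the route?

turn left 163°, forward 5.9 m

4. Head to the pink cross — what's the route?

turn left 66°, forward 7.1 m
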